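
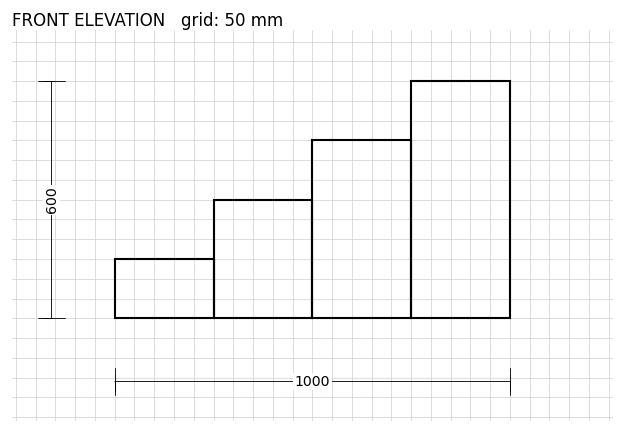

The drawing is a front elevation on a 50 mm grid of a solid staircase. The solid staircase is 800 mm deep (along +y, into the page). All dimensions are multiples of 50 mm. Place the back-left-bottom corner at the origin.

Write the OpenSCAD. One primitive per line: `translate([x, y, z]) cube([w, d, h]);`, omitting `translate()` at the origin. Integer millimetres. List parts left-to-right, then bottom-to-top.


cube([250, 800, 150]);
translate([250, 0, 0]) cube([250, 800, 300]);
translate([500, 0, 0]) cube([250, 800, 450]);
translate([750, 0, 0]) cube([250, 800, 600]);


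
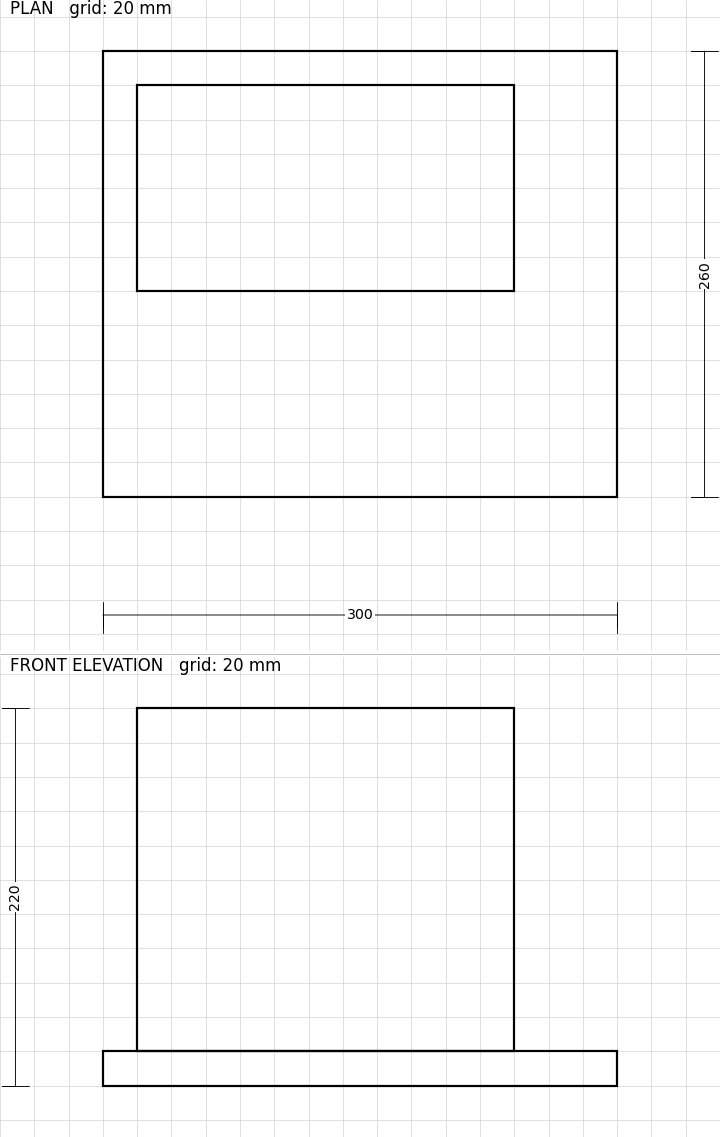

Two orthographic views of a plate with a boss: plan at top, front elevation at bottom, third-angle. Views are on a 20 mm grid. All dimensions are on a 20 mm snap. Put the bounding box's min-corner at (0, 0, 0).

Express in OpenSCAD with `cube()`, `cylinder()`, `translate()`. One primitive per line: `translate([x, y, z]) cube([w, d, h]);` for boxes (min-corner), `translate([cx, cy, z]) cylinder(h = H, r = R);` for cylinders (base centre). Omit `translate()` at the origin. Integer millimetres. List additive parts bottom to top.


cube([300, 260, 20]);
translate([20, 120, 20]) cube([220, 120, 200]);


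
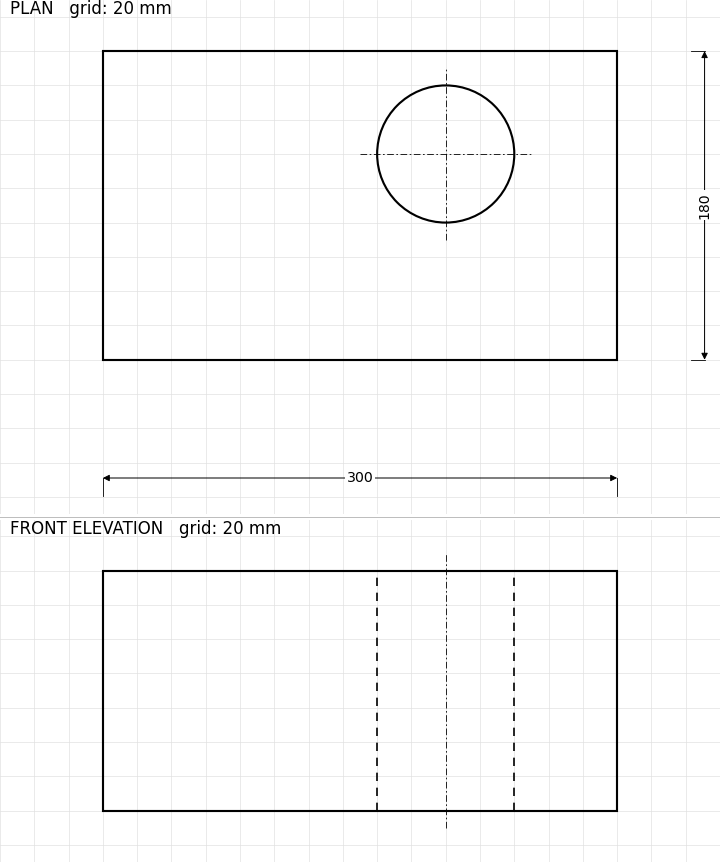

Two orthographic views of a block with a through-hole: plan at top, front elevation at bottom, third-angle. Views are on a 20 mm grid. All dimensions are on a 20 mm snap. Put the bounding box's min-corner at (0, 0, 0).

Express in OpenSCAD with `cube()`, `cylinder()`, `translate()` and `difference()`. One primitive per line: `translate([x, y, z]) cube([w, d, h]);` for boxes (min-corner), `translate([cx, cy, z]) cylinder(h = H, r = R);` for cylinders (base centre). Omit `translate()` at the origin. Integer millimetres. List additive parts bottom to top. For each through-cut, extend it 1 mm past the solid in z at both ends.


difference() {
  cube([300, 180, 140]);
  translate([200, 120, -1]) cylinder(h = 142, r = 40);
}


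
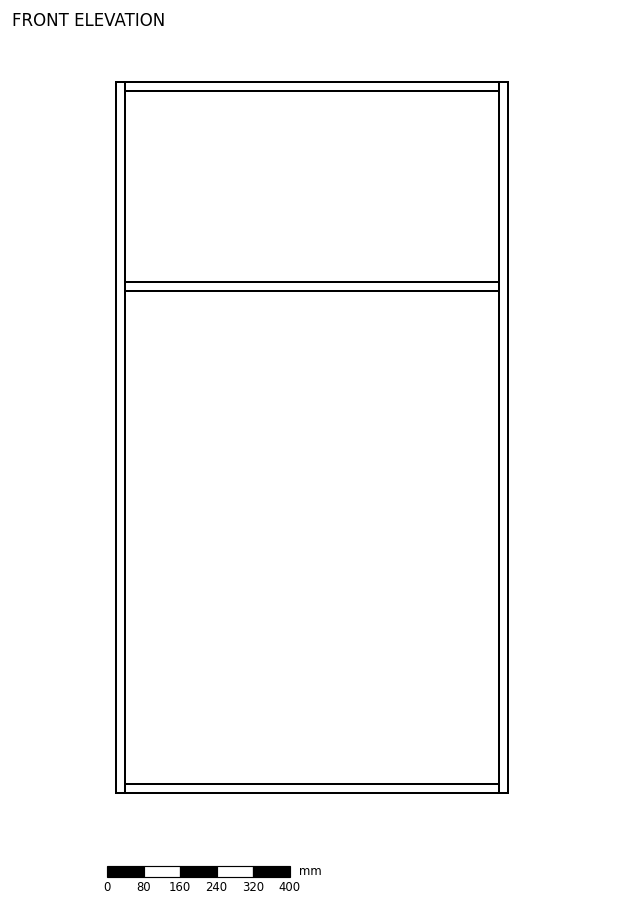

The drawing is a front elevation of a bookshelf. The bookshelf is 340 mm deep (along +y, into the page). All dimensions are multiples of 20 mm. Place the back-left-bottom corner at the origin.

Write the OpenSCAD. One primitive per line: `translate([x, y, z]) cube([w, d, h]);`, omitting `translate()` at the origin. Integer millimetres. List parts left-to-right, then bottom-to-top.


cube([20, 340, 1560]);
translate([20, 0, 0]) cube([820, 340, 20]);
translate([20, 0, 1100]) cube([820, 340, 20]);
translate([20, 0, 1540]) cube([820, 340, 20]);
translate([840, 0, 0]) cube([20, 340, 1560]);


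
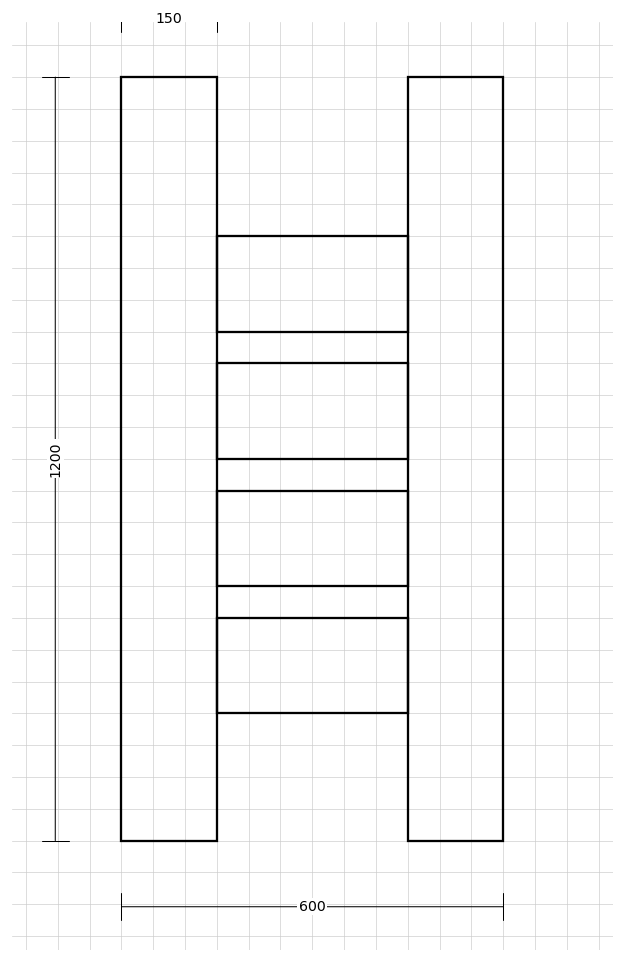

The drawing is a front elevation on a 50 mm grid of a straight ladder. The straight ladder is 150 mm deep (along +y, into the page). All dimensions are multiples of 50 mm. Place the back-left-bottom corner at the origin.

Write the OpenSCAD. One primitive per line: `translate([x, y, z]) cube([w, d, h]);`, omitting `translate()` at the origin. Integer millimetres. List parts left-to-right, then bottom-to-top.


cube([150, 150, 1200]);
translate([150, 0, 200]) cube([300, 150, 150]);
translate([150, 0, 400]) cube([300, 150, 150]);
translate([150, 0, 600]) cube([300, 150, 150]);
translate([150, 0, 800]) cube([300, 150, 150]);
translate([450, 0, 0]) cube([150, 150, 1200]);


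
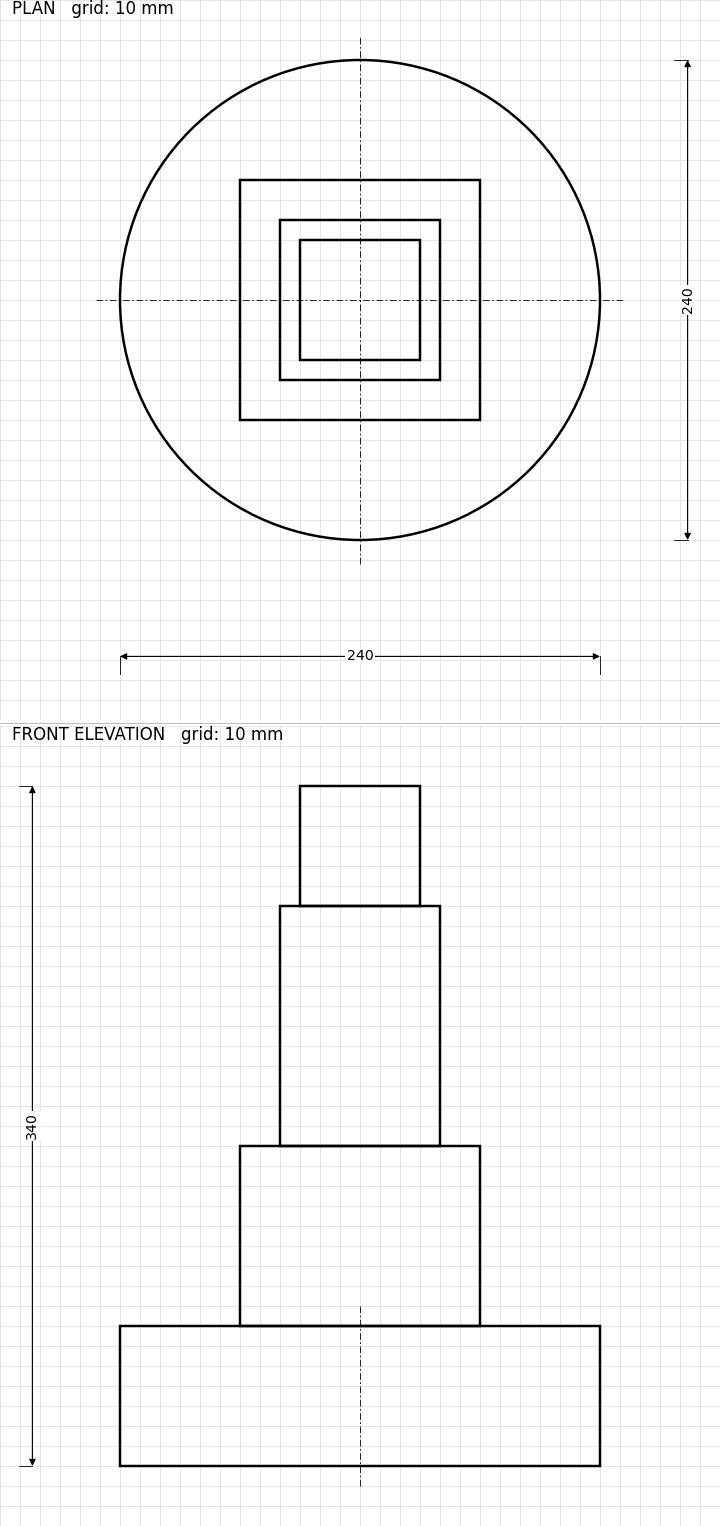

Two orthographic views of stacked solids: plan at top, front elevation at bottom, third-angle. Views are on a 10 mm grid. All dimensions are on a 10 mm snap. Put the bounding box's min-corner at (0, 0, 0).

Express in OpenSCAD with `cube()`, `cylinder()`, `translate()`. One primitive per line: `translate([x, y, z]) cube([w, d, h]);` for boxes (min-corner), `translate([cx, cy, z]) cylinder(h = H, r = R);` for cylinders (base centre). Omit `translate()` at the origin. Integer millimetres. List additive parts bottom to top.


translate([120, 120, 0]) cylinder(h = 70, r = 120);
translate([60, 60, 70]) cube([120, 120, 90]);
translate([80, 80, 160]) cube([80, 80, 120]);
translate([90, 90, 280]) cube([60, 60, 60]);


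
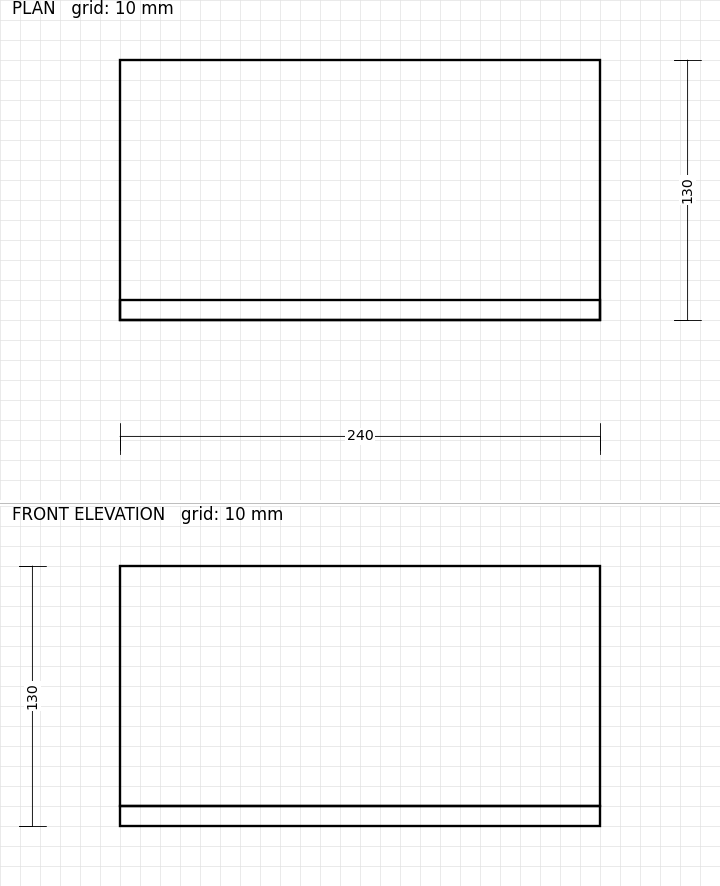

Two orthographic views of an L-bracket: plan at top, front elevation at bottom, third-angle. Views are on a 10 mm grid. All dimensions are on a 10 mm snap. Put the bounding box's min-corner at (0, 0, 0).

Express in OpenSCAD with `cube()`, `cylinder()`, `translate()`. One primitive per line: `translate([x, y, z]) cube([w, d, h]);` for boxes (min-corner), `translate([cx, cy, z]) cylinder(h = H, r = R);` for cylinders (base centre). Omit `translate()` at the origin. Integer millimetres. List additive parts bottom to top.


cube([240, 130, 10]);
translate([0, 0, 10]) cube([240, 10, 120]);


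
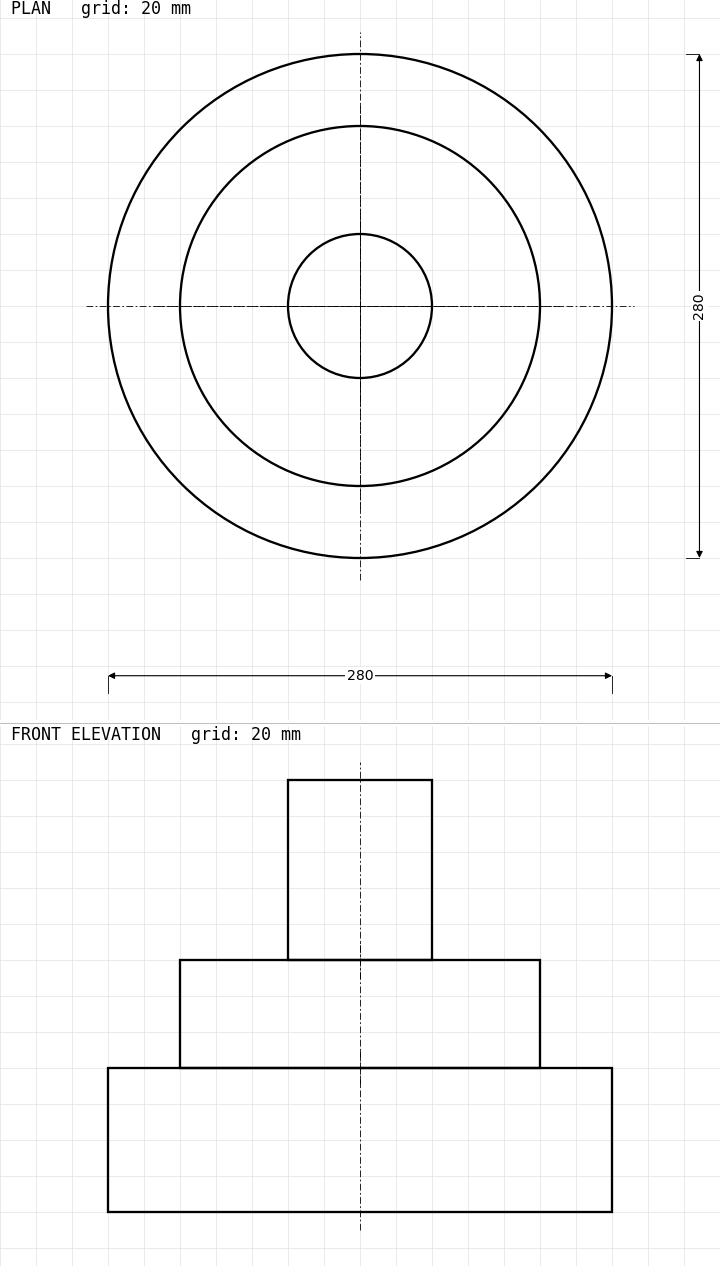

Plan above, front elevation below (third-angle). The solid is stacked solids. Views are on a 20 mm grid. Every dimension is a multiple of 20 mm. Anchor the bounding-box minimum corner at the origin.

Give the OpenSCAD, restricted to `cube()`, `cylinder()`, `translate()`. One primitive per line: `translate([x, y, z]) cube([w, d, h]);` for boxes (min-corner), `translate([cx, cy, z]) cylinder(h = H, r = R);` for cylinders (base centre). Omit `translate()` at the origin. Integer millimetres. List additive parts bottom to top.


translate([140, 140, 0]) cylinder(h = 80, r = 140);
translate([140, 140, 80]) cylinder(h = 60, r = 100);
translate([140, 140, 140]) cylinder(h = 100, r = 40);


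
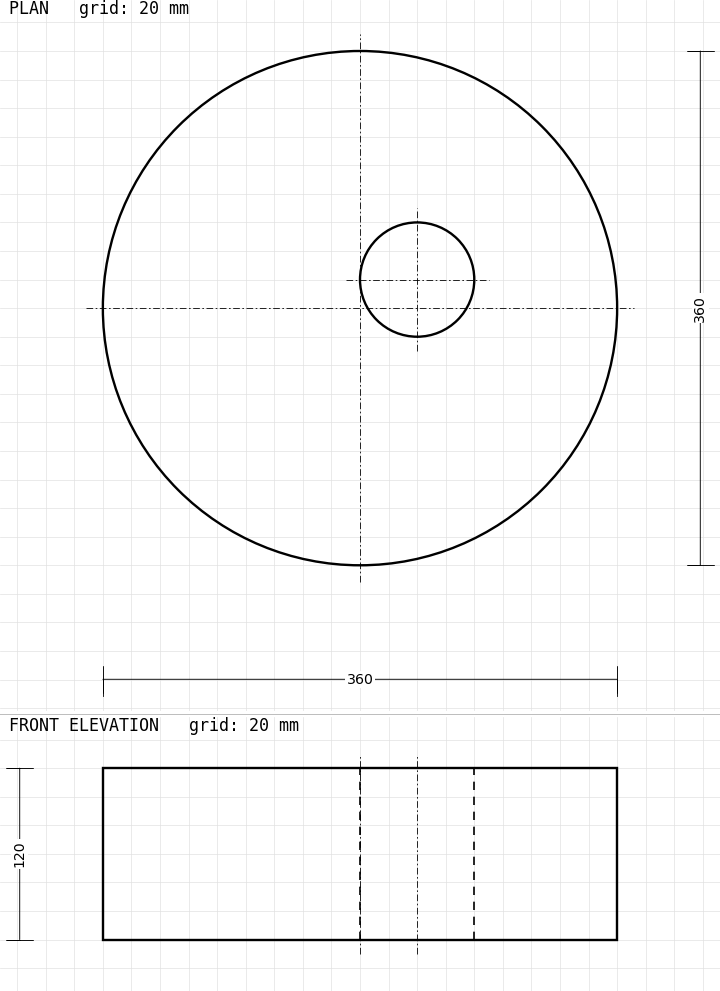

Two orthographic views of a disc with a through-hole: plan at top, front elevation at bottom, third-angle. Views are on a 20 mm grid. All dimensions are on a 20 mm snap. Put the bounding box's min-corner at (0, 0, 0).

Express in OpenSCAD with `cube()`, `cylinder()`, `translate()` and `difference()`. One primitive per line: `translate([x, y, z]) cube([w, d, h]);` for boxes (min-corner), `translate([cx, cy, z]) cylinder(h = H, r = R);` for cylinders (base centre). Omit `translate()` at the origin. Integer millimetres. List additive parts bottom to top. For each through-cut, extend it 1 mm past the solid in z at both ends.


difference() {
  translate([180, 180, 0]) cylinder(h = 120, r = 180);
  translate([220, 200, -1]) cylinder(h = 122, r = 40);
}


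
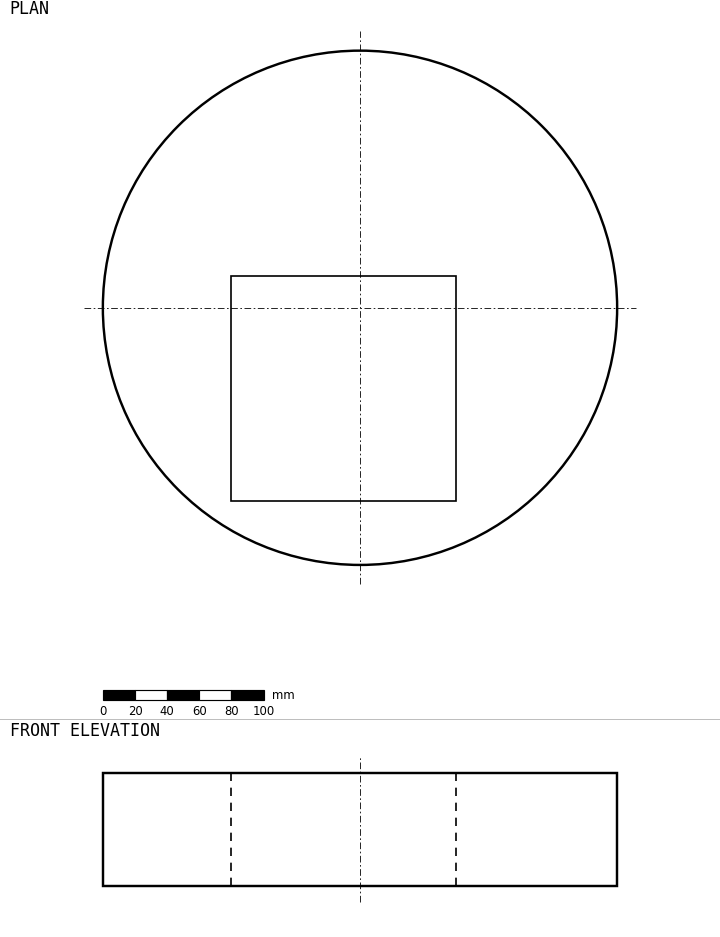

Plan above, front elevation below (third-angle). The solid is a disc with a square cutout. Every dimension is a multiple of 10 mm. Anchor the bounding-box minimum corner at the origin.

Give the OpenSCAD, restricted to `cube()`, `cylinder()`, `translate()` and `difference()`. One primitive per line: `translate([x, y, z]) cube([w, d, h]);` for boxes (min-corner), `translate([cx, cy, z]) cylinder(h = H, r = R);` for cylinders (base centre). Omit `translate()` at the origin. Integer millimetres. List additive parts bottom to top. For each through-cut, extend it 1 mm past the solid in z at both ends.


difference() {
  translate([160, 160, 0]) cylinder(h = 70, r = 160);
  translate([80, 40, -1]) cube([140, 140, 72]);
}


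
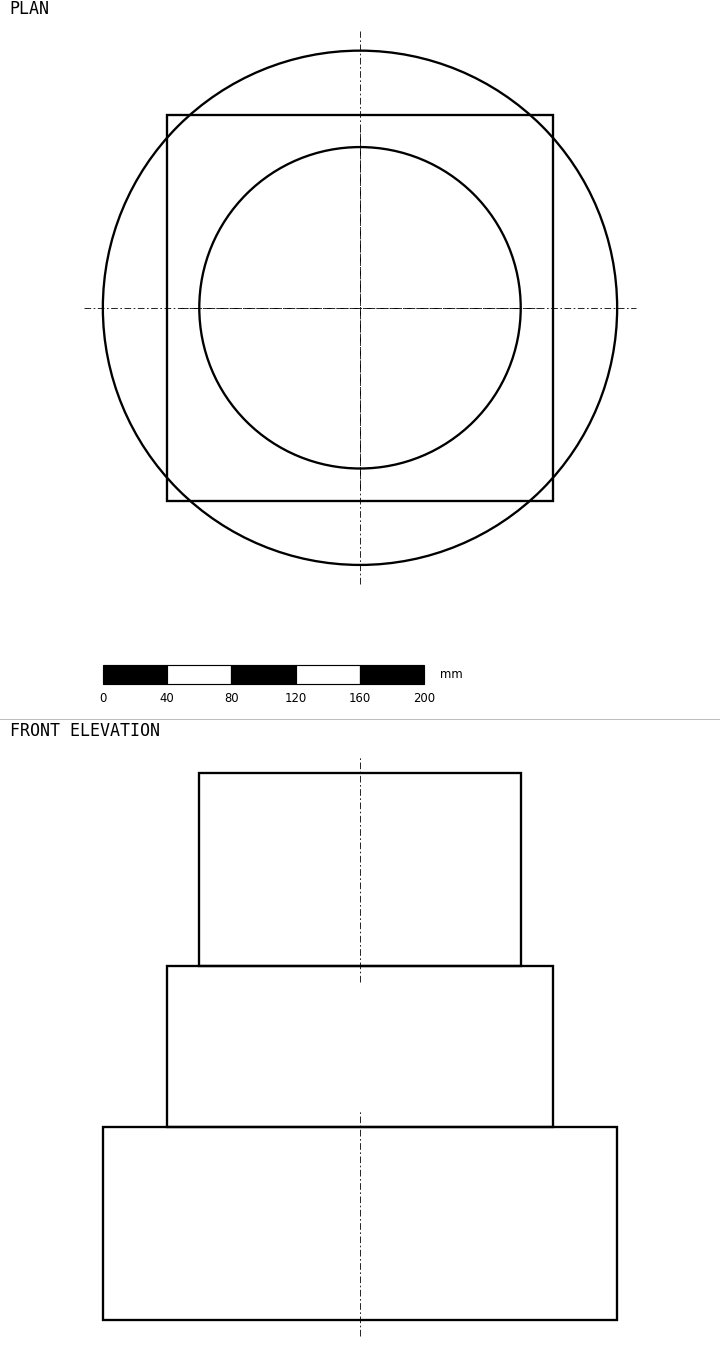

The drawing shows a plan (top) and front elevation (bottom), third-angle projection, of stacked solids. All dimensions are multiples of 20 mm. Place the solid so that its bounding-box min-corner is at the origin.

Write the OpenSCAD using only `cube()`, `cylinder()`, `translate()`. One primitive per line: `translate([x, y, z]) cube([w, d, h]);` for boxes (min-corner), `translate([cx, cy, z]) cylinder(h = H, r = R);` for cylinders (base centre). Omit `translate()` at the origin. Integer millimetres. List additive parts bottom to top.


translate([160, 160, 0]) cylinder(h = 120, r = 160);
translate([40, 40, 120]) cube([240, 240, 100]);
translate([160, 160, 220]) cylinder(h = 120, r = 100);


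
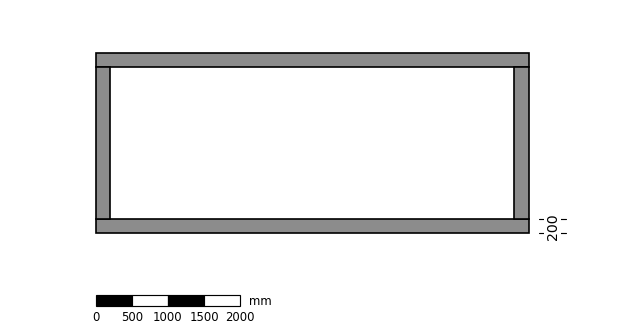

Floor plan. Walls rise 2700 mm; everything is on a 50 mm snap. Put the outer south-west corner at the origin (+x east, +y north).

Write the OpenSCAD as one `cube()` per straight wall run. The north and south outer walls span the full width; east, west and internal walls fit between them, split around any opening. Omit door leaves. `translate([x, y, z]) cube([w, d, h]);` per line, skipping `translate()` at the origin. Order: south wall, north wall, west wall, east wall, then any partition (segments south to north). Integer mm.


cube([6000, 200, 2700]);
translate([0, 2300, 0]) cube([6000, 200, 2700]);
translate([0, 200, 0]) cube([200, 2100, 2700]);
translate([5800, 200, 0]) cube([200, 2100, 2700]);


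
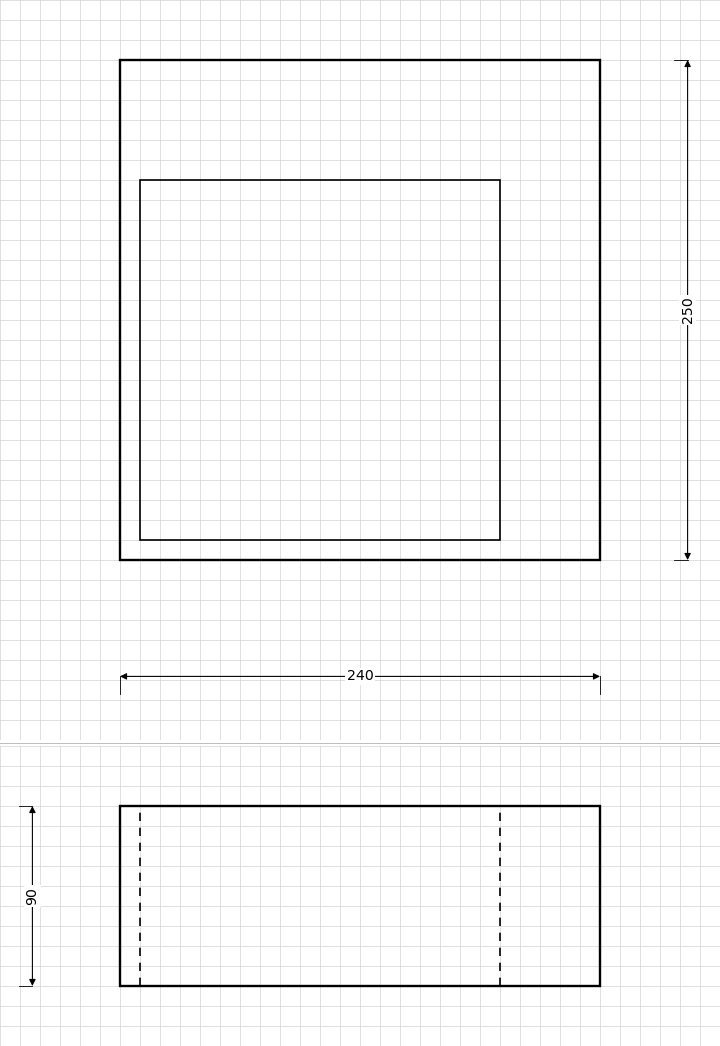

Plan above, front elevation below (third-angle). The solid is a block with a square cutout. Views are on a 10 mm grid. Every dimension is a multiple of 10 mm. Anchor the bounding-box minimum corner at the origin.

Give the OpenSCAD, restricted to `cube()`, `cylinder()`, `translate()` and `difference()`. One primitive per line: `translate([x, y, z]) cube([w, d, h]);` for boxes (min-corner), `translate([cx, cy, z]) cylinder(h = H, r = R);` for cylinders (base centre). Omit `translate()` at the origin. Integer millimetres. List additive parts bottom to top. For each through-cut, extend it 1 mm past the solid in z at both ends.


difference() {
  cube([240, 250, 90]);
  translate([10, 10, -1]) cube([180, 180, 92]);
}


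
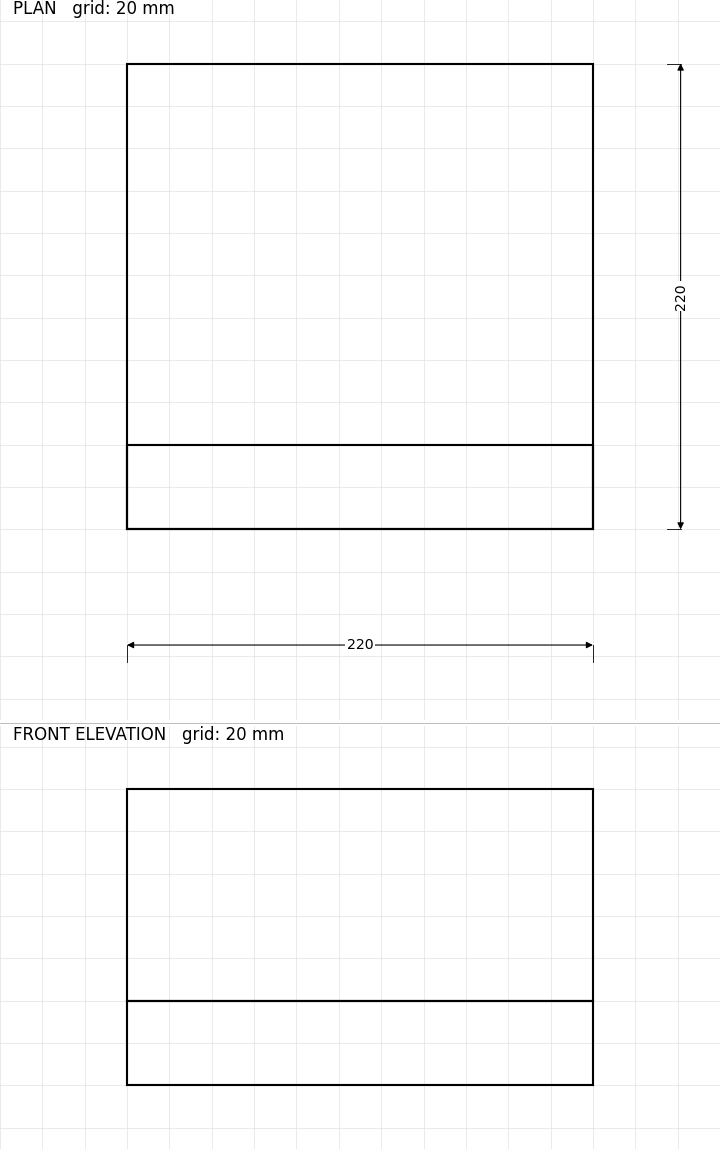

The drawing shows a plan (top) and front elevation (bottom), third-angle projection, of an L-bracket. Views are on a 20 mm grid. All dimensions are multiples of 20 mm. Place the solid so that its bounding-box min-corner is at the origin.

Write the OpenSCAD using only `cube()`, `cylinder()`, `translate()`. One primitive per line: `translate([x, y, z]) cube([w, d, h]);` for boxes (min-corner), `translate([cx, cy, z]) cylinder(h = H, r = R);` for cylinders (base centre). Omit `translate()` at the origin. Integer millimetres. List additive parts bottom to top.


cube([220, 220, 40]);
translate([0, 0, 40]) cube([220, 40, 100]);


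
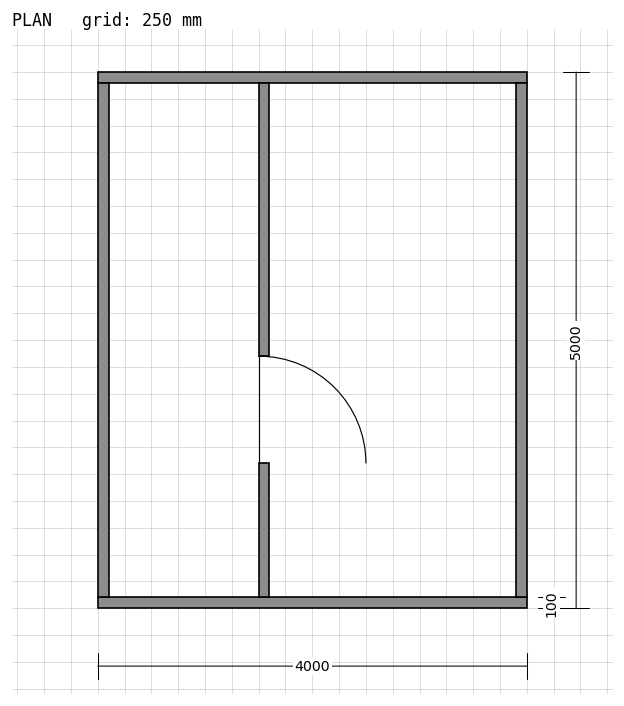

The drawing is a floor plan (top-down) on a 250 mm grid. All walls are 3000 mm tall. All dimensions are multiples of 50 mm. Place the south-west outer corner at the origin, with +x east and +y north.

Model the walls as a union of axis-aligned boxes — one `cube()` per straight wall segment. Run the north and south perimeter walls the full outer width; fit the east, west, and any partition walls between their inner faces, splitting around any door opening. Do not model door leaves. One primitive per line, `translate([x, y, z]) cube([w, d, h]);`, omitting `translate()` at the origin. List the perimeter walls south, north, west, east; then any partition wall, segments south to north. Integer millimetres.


cube([4000, 100, 3000]);
translate([0, 4900, 0]) cube([4000, 100, 3000]);
translate([0, 100, 0]) cube([100, 4800, 3000]);
translate([3900, 100, 0]) cube([100, 4800, 3000]);
translate([1500, 100, 0]) cube([100, 1250, 3000]);
translate([1500, 2350, 0]) cube([100, 2550, 3000]);


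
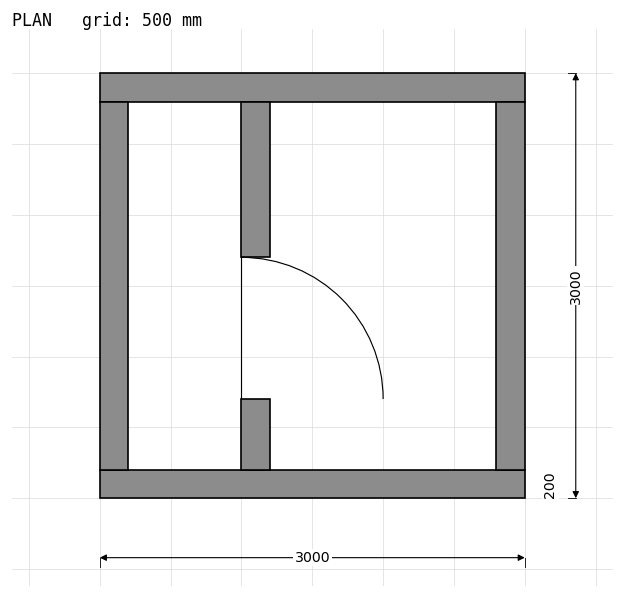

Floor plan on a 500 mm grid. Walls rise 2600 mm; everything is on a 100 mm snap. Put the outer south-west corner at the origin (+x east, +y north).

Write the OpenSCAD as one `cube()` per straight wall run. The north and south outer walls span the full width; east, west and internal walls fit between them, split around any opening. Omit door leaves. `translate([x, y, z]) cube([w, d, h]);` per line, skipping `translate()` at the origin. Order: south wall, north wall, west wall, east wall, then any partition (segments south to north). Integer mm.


cube([3000, 200, 2600]);
translate([0, 2800, 0]) cube([3000, 200, 2600]);
translate([0, 200, 0]) cube([200, 2600, 2600]);
translate([2800, 200, 0]) cube([200, 2600, 2600]);
translate([1000, 200, 0]) cube([200, 500, 2600]);
translate([1000, 1700, 0]) cube([200, 1100, 2600]);


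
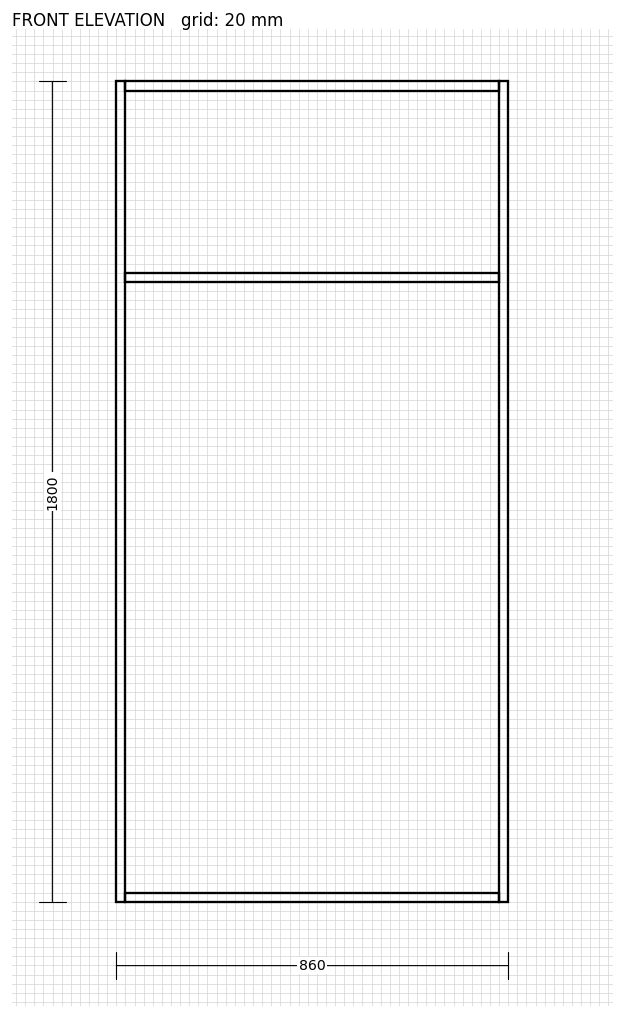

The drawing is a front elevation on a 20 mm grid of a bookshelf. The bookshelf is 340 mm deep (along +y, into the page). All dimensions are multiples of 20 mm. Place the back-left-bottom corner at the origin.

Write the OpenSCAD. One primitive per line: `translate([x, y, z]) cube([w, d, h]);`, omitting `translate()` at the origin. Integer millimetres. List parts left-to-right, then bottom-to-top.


cube([20, 340, 1800]);
translate([20, 0, 0]) cube([820, 340, 20]);
translate([20, 0, 1360]) cube([820, 340, 20]);
translate([20, 0, 1780]) cube([820, 340, 20]);
translate([840, 0, 0]) cube([20, 340, 1800]);


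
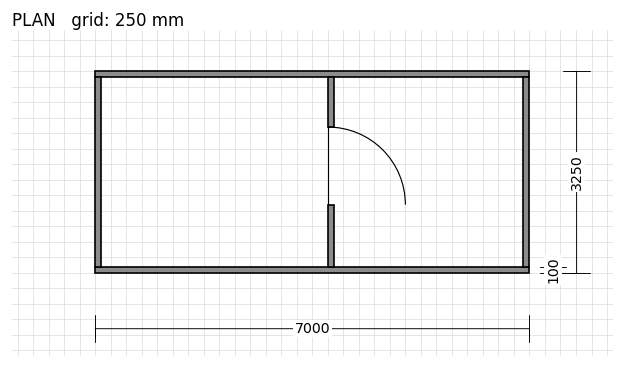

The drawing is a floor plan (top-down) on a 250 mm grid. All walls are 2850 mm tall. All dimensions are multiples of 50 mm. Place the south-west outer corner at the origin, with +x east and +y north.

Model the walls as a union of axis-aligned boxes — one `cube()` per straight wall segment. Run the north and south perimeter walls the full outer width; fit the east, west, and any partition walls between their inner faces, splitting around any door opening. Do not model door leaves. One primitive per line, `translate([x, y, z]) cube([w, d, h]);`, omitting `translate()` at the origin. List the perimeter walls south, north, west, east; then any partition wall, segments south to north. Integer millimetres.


cube([7000, 100, 2850]);
translate([0, 3150, 0]) cube([7000, 100, 2850]);
translate([0, 100, 0]) cube([100, 3050, 2850]);
translate([6900, 100, 0]) cube([100, 3050, 2850]);
translate([3750, 100, 0]) cube([100, 1000, 2850]);
translate([3750, 2350, 0]) cube([100, 800, 2850]);


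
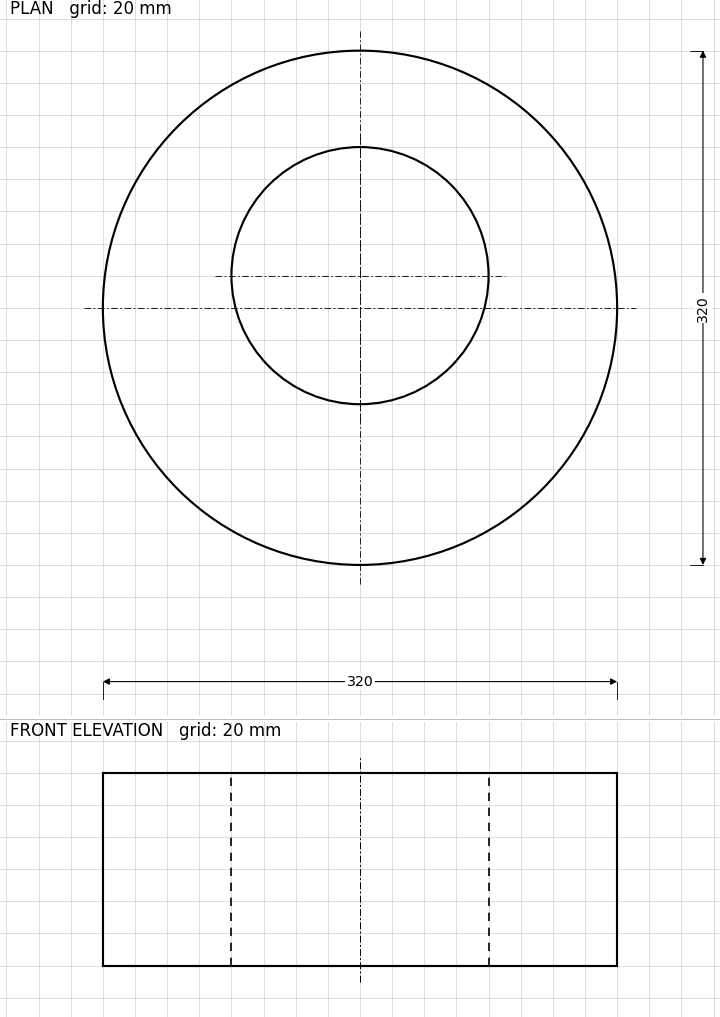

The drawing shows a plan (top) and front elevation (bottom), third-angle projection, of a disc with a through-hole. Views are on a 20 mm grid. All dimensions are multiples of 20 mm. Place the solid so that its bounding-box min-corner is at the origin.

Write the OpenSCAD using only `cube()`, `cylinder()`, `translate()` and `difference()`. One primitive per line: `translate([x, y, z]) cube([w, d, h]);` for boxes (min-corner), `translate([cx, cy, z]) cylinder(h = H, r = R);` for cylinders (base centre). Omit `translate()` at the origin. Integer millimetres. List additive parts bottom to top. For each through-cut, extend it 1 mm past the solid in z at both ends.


difference() {
  translate([160, 160, 0]) cylinder(h = 120, r = 160);
  translate([160, 180, -1]) cylinder(h = 122, r = 80);
}


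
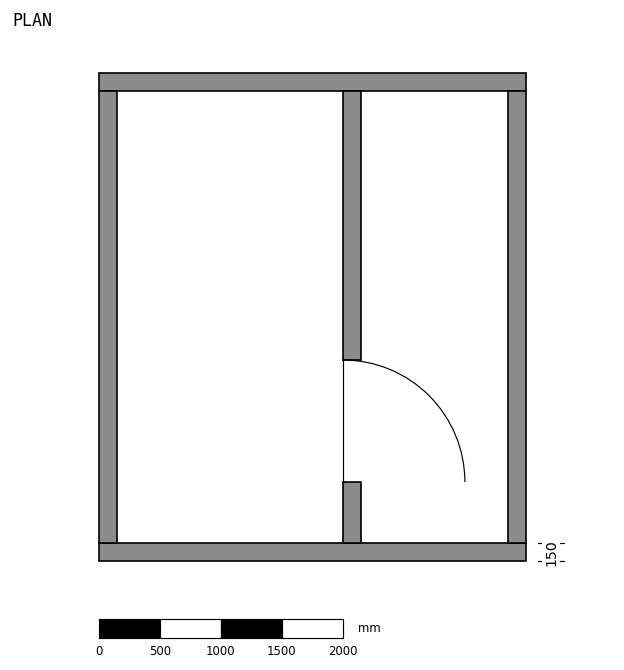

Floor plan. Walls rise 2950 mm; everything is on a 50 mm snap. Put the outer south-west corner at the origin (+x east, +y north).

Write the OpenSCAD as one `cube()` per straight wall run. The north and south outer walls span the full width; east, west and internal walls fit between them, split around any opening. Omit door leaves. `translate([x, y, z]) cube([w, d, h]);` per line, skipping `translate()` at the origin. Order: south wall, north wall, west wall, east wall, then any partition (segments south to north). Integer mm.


cube([3500, 150, 2950]);
translate([0, 3850, 0]) cube([3500, 150, 2950]);
translate([0, 150, 0]) cube([150, 3700, 2950]);
translate([3350, 150, 0]) cube([150, 3700, 2950]);
translate([2000, 150, 0]) cube([150, 500, 2950]);
translate([2000, 1650, 0]) cube([150, 2200, 2950]);


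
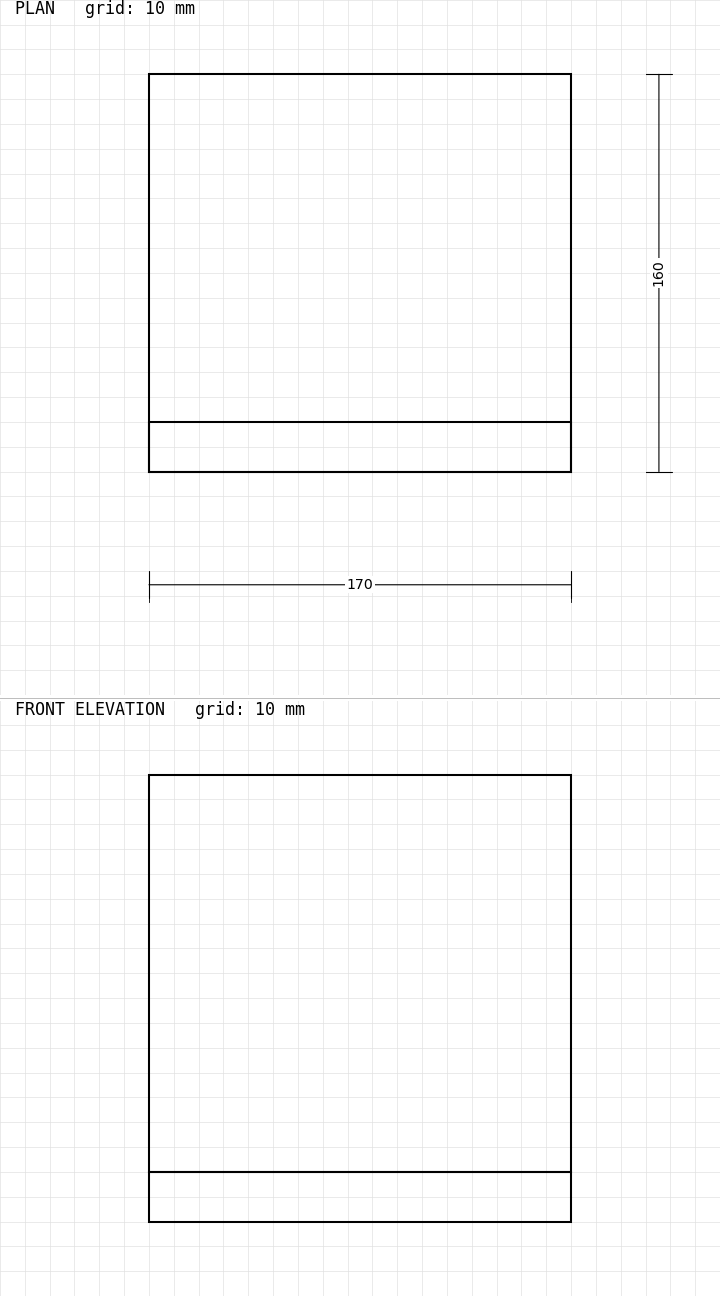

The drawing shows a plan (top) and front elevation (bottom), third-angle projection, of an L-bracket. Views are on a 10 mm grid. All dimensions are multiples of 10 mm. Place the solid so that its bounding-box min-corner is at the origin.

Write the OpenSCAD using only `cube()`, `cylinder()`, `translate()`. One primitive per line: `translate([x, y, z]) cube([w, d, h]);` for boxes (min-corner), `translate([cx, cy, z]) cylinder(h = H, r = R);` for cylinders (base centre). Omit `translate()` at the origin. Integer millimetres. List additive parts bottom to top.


cube([170, 160, 20]);
translate([0, 0, 20]) cube([170, 20, 160]);


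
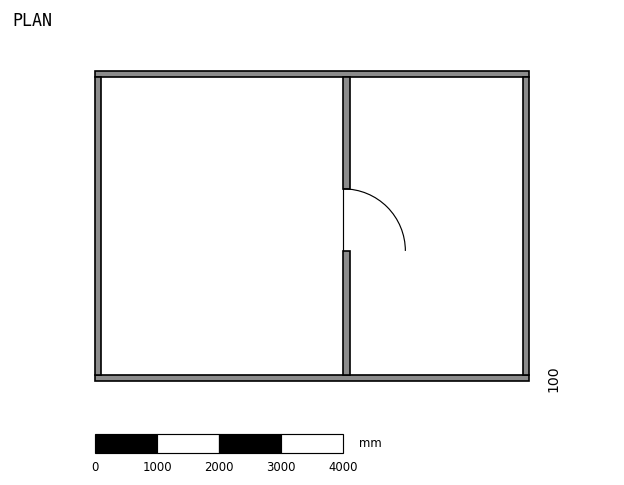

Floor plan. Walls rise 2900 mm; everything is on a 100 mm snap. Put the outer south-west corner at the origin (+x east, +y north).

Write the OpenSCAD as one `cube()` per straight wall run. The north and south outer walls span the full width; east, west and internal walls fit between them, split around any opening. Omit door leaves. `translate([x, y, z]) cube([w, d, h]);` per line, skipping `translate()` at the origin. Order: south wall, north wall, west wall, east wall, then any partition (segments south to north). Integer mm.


cube([7000, 100, 2900]);
translate([0, 4900, 0]) cube([7000, 100, 2900]);
translate([0, 100, 0]) cube([100, 4800, 2900]);
translate([6900, 100, 0]) cube([100, 4800, 2900]);
translate([4000, 100, 0]) cube([100, 2000, 2900]);
translate([4000, 3100, 0]) cube([100, 1800, 2900]);


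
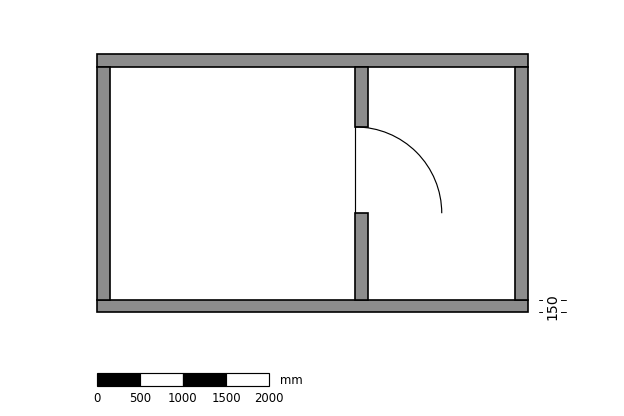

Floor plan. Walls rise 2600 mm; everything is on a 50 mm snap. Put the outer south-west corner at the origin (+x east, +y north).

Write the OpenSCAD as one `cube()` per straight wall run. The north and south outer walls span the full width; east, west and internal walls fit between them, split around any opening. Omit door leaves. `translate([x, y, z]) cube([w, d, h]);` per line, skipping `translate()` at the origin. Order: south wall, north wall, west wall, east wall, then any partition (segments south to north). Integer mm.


cube([5000, 150, 2600]);
translate([0, 2850, 0]) cube([5000, 150, 2600]);
translate([0, 150, 0]) cube([150, 2700, 2600]);
translate([4850, 150, 0]) cube([150, 2700, 2600]);
translate([3000, 150, 0]) cube([150, 1000, 2600]);
translate([3000, 2150, 0]) cube([150, 700, 2600]);


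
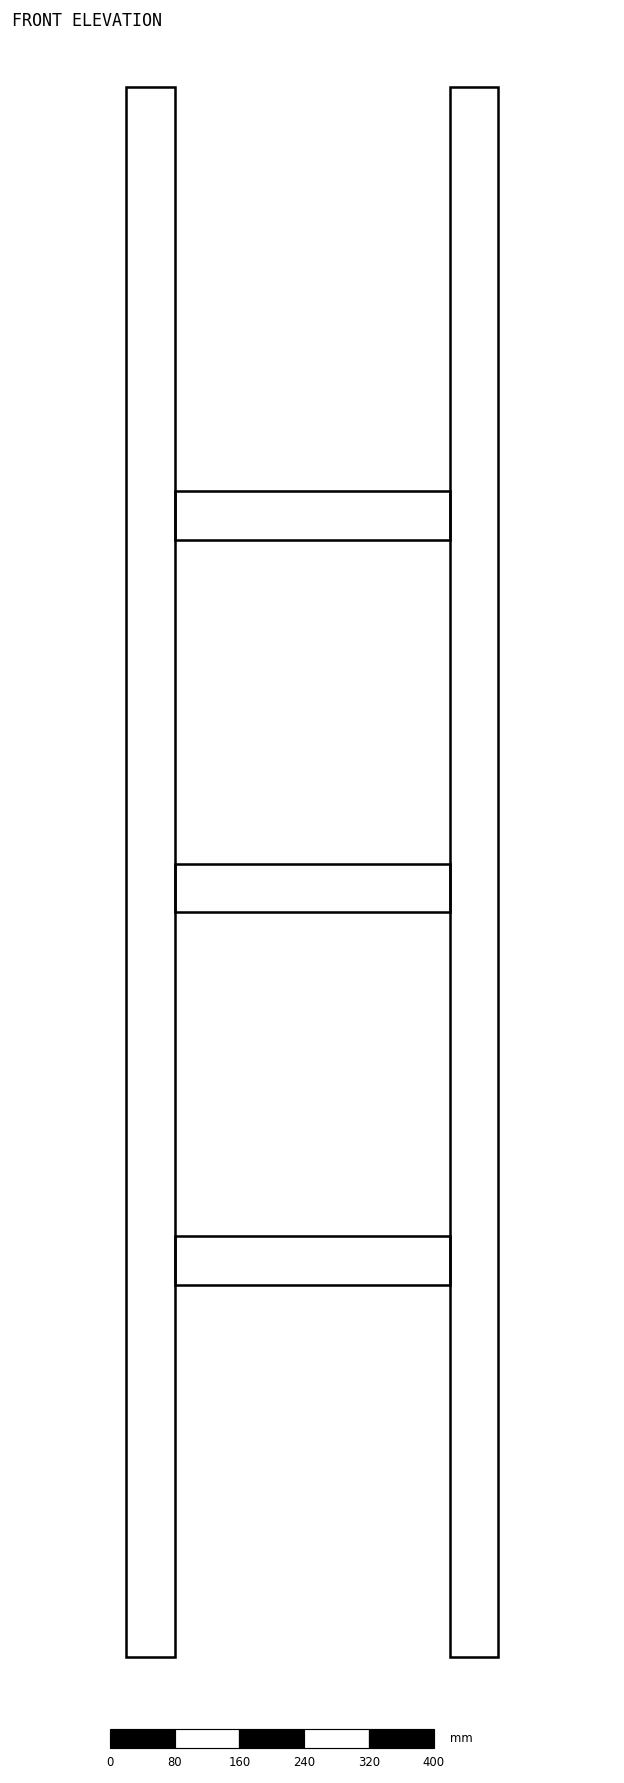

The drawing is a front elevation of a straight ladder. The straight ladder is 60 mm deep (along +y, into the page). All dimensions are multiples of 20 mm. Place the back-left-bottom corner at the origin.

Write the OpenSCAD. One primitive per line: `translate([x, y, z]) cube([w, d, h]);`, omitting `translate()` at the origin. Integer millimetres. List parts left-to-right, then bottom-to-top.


cube([60, 60, 1940]);
translate([60, 0, 460]) cube([340, 60, 60]);
translate([60, 0, 920]) cube([340, 60, 60]);
translate([60, 0, 1380]) cube([340, 60, 60]);
translate([400, 0, 0]) cube([60, 60, 1940]);


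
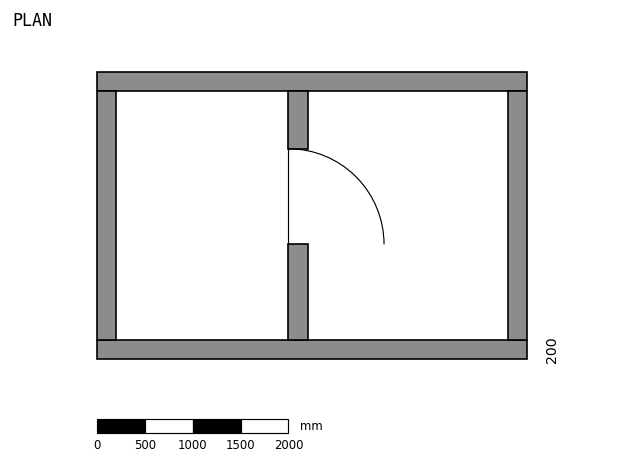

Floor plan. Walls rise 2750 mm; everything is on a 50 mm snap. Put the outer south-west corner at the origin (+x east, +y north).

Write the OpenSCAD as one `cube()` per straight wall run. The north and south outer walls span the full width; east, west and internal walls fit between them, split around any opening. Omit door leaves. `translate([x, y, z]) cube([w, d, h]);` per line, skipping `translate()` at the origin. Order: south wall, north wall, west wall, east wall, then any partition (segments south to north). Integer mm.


cube([4500, 200, 2750]);
translate([0, 2800, 0]) cube([4500, 200, 2750]);
translate([0, 200, 0]) cube([200, 2600, 2750]);
translate([4300, 200, 0]) cube([200, 2600, 2750]);
translate([2000, 200, 0]) cube([200, 1000, 2750]);
translate([2000, 2200, 0]) cube([200, 600, 2750]);


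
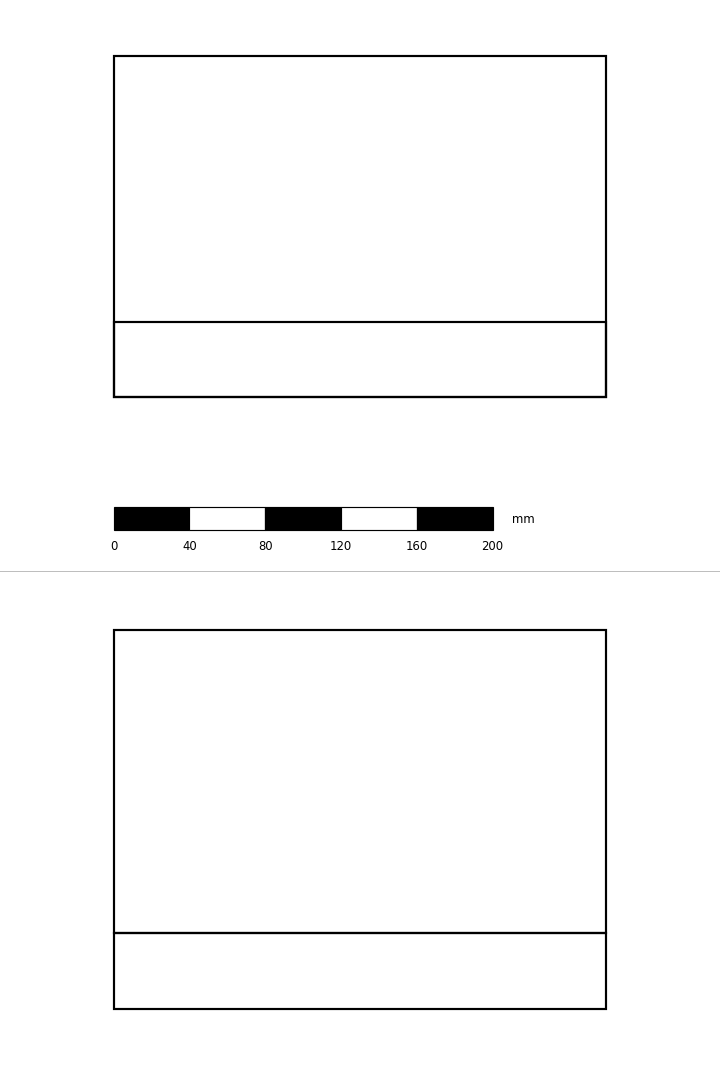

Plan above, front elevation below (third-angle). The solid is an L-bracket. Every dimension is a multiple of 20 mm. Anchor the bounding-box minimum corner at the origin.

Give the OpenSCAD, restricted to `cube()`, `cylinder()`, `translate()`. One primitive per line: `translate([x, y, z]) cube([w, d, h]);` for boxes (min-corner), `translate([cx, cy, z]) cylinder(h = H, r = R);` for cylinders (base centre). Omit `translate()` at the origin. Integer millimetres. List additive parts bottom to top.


cube([260, 180, 40]);
translate([0, 0, 40]) cube([260, 40, 160]);


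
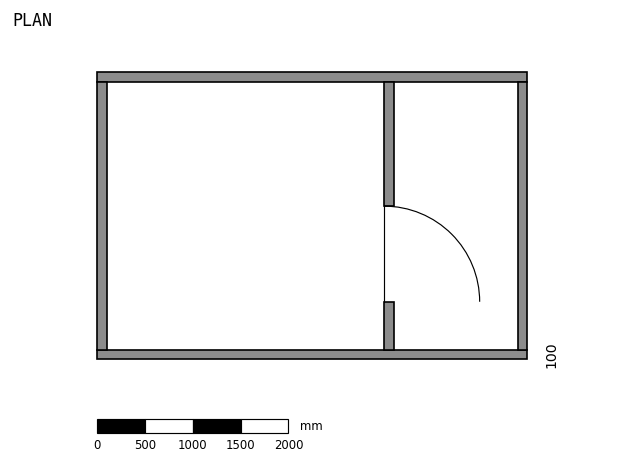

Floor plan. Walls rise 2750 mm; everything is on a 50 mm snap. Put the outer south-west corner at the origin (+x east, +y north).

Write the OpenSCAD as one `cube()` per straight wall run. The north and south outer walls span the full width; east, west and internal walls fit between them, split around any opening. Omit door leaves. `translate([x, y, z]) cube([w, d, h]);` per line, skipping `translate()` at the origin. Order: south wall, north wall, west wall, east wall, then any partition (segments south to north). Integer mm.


cube([4500, 100, 2750]);
translate([0, 2900, 0]) cube([4500, 100, 2750]);
translate([0, 100, 0]) cube([100, 2800, 2750]);
translate([4400, 100, 0]) cube([100, 2800, 2750]);
translate([3000, 100, 0]) cube([100, 500, 2750]);
translate([3000, 1600, 0]) cube([100, 1300, 2750]);


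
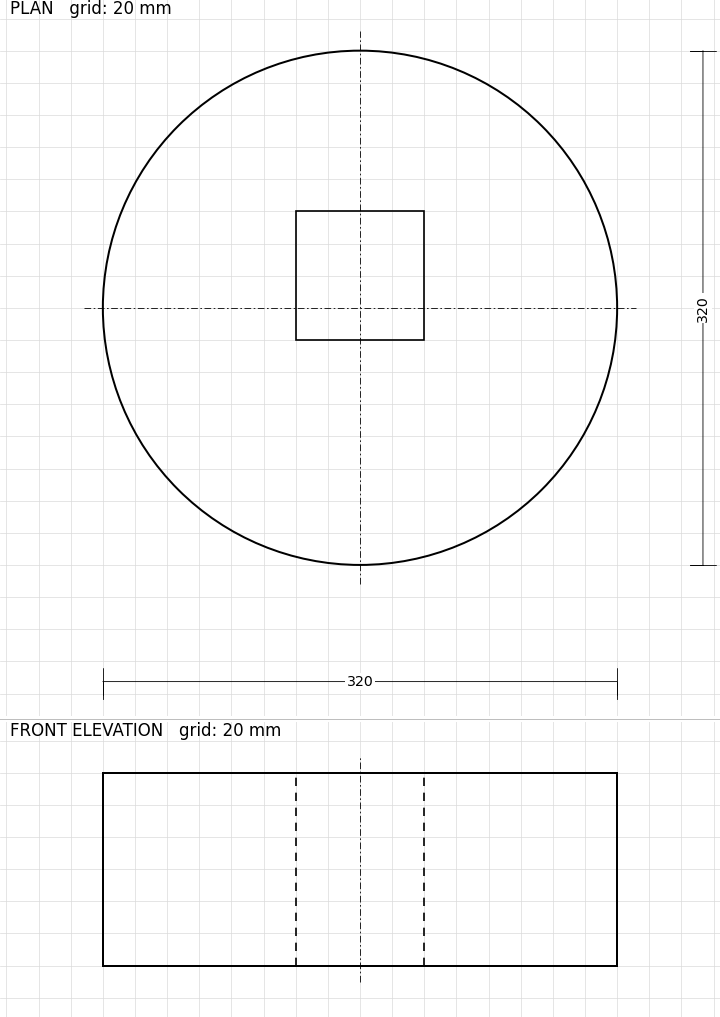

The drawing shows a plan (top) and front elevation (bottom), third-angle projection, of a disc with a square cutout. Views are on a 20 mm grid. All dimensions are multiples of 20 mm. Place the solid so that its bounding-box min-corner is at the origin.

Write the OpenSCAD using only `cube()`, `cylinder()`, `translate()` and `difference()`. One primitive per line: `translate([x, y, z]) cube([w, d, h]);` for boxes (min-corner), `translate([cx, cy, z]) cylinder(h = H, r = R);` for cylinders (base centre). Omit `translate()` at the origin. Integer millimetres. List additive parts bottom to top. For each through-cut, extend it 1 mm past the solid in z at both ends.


difference() {
  translate([160, 160, 0]) cylinder(h = 120, r = 160);
  translate([120, 140, -1]) cube([80, 80, 122]);
}


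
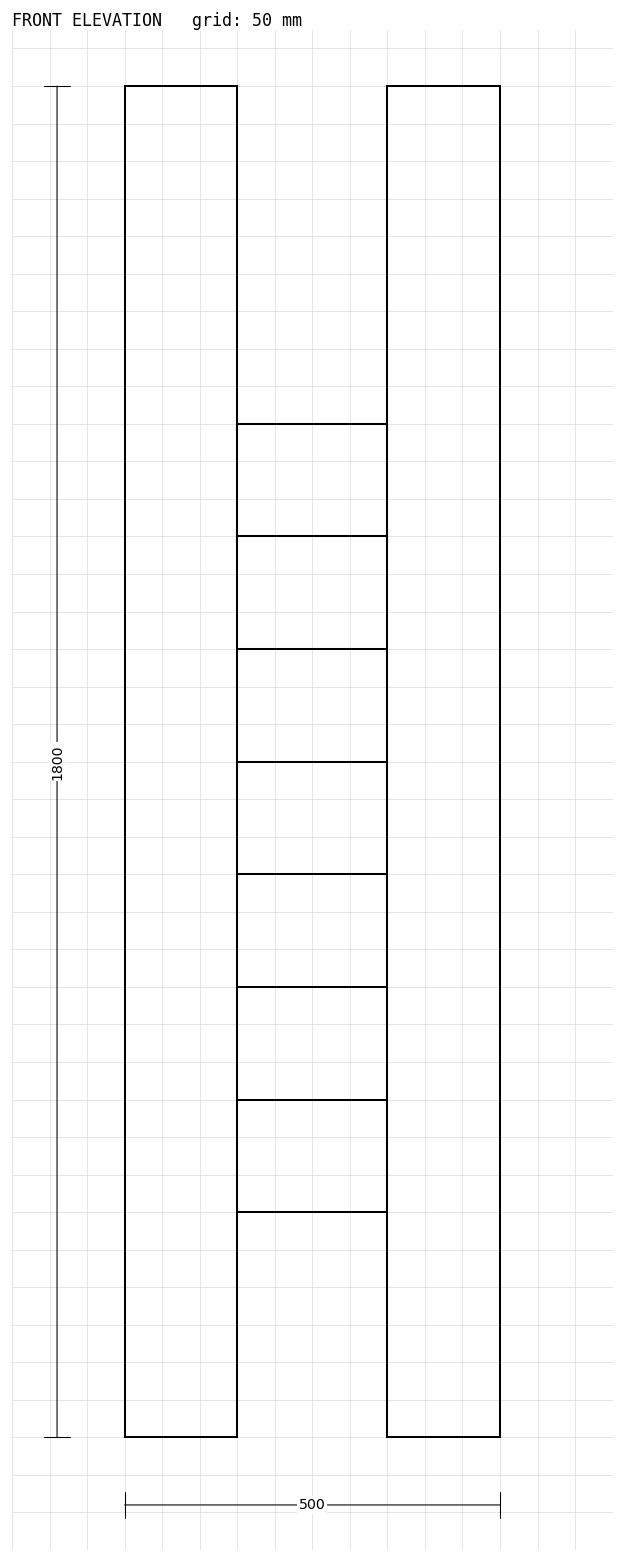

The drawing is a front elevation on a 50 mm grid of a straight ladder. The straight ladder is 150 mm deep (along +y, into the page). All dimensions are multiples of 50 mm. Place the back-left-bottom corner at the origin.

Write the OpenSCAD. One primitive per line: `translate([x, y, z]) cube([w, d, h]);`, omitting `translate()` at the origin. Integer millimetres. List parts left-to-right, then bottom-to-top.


cube([150, 150, 1800]);
translate([150, 0, 300]) cube([200, 150, 150]);
translate([150, 0, 600]) cube([200, 150, 150]);
translate([150, 0, 900]) cube([200, 150, 150]);
translate([150, 0, 1200]) cube([200, 150, 150]);
translate([350, 0, 0]) cube([150, 150, 1800]);


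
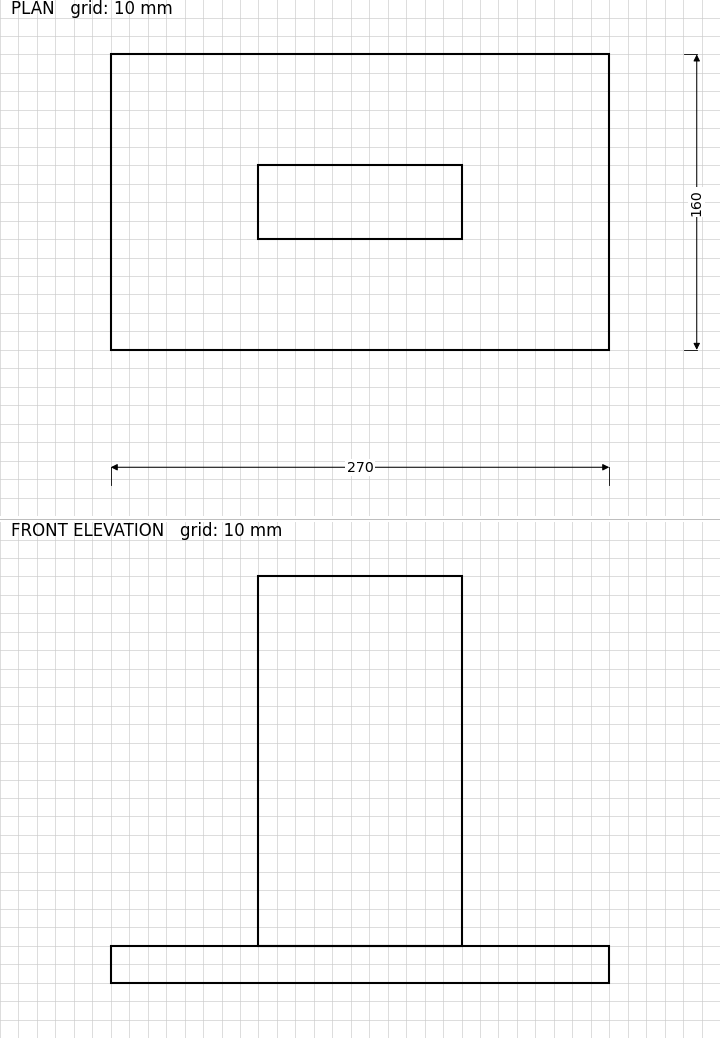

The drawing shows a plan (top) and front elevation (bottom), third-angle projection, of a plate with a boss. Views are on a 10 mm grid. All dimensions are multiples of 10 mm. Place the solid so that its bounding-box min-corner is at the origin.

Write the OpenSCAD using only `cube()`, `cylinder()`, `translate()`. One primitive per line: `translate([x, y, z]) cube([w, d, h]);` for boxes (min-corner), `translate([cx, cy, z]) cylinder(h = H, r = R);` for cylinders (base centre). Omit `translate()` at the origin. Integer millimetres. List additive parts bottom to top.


cube([270, 160, 20]);
translate([80, 60, 20]) cube([110, 40, 200]);


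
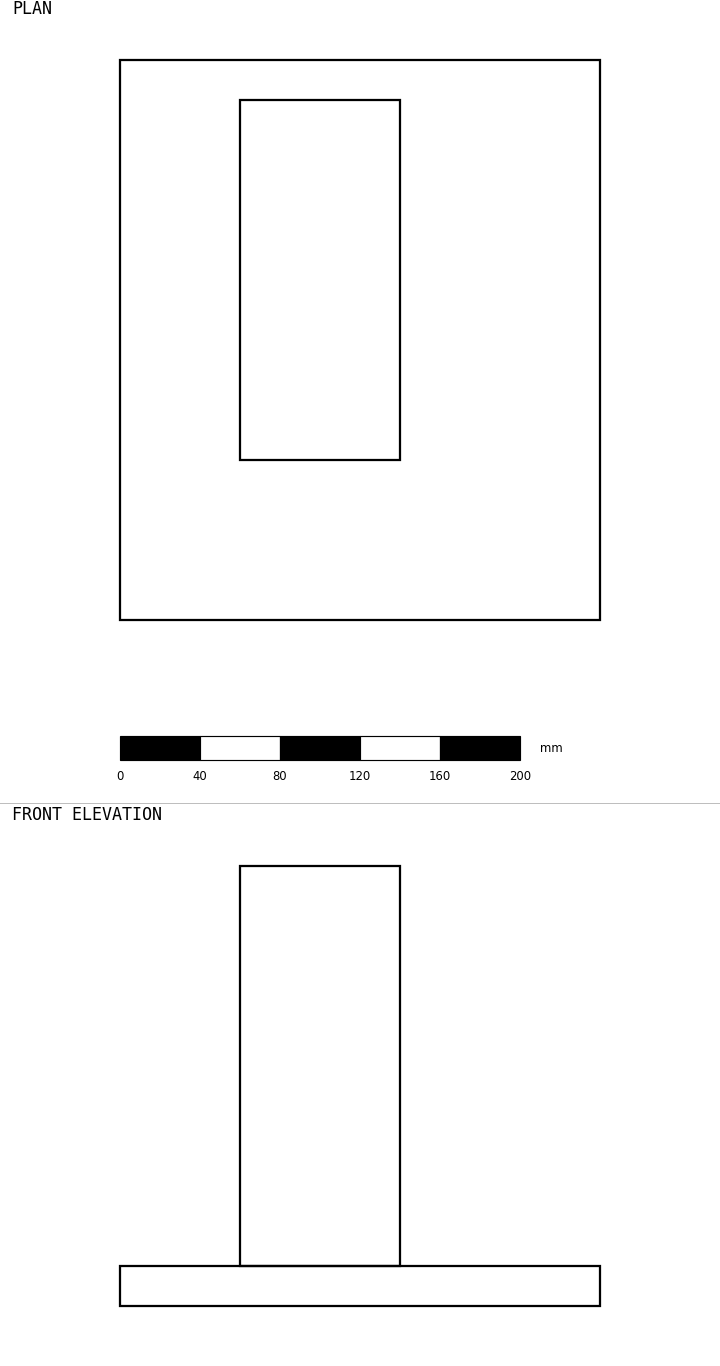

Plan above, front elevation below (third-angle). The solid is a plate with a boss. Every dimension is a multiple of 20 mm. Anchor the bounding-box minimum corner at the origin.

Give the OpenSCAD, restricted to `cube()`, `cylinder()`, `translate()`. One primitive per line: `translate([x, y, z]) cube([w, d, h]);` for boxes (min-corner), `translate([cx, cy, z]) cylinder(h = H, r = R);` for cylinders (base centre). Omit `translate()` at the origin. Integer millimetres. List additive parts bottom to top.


cube([240, 280, 20]);
translate([60, 80, 20]) cube([80, 180, 200]);


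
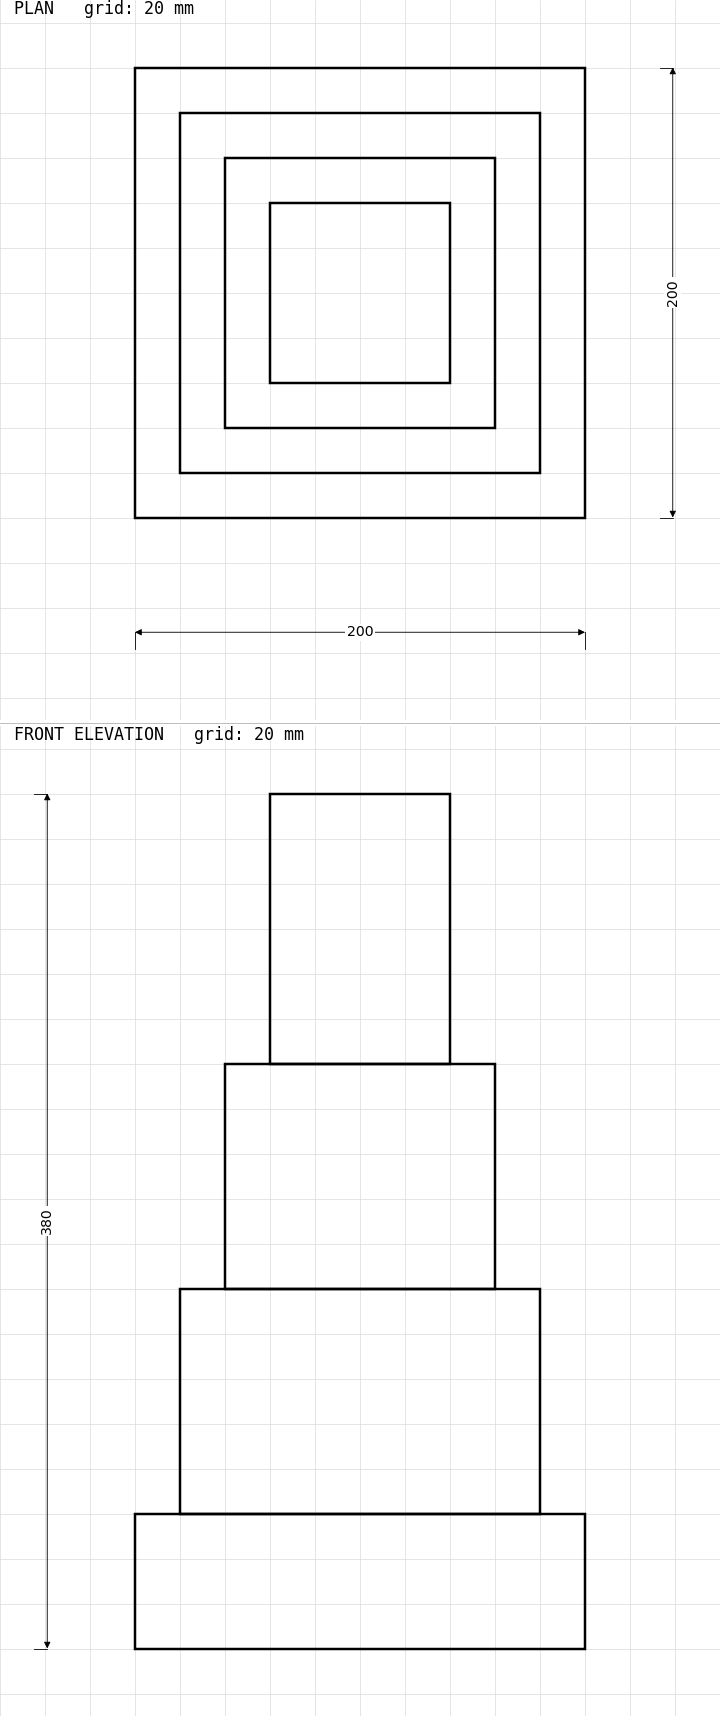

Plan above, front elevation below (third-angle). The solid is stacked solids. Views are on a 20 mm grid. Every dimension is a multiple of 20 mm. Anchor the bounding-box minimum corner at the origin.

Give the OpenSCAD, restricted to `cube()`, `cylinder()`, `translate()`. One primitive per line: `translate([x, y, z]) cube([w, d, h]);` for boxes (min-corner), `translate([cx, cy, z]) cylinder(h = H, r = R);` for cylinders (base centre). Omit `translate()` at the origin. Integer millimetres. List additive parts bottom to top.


cube([200, 200, 60]);
translate([20, 20, 60]) cube([160, 160, 100]);
translate([40, 40, 160]) cube([120, 120, 100]);
translate([60, 60, 260]) cube([80, 80, 120]);


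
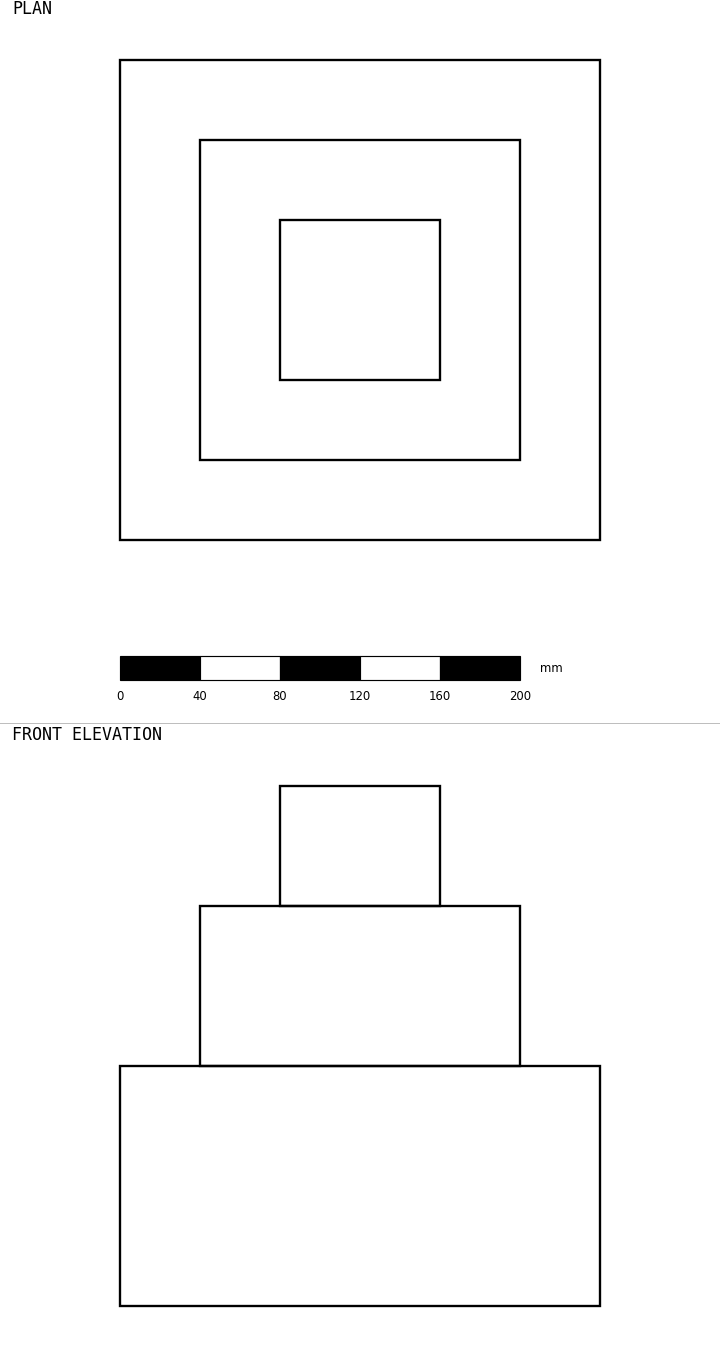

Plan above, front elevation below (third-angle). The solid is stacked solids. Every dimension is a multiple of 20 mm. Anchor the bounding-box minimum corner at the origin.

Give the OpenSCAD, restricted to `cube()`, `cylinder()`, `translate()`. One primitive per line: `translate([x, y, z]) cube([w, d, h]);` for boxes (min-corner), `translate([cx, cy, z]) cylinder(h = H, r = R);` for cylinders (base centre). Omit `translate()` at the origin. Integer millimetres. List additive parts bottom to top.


cube([240, 240, 120]);
translate([40, 40, 120]) cube([160, 160, 80]);
translate([80, 80, 200]) cube([80, 80, 60]);


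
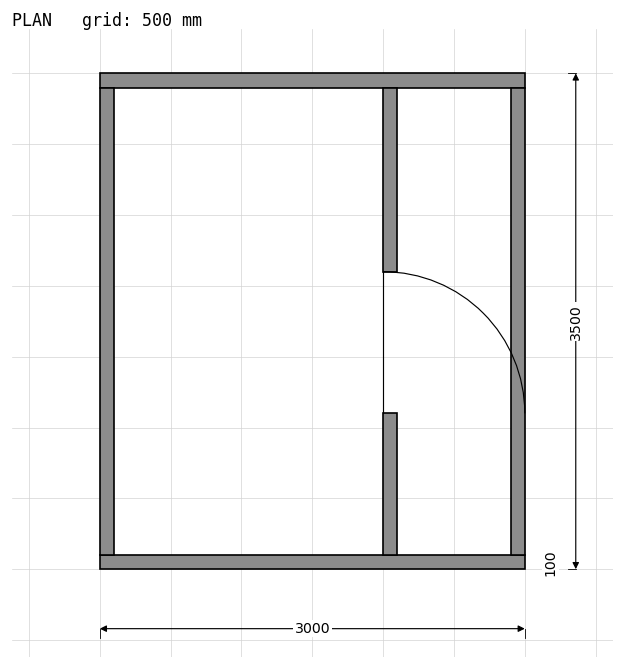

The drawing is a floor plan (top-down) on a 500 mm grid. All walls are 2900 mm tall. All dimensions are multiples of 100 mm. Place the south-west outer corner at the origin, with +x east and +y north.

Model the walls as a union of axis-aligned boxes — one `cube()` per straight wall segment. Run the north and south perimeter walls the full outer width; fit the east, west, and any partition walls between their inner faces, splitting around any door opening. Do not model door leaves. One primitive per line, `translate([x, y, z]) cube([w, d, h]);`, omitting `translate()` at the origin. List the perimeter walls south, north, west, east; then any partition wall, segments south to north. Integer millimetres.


cube([3000, 100, 2900]);
translate([0, 3400, 0]) cube([3000, 100, 2900]);
translate([0, 100, 0]) cube([100, 3300, 2900]);
translate([2900, 100, 0]) cube([100, 3300, 2900]);
translate([2000, 100, 0]) cube([100, 1000, 2900]);
translate([2000, 2100, 0]) cube([100, 1300, 2900]);
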